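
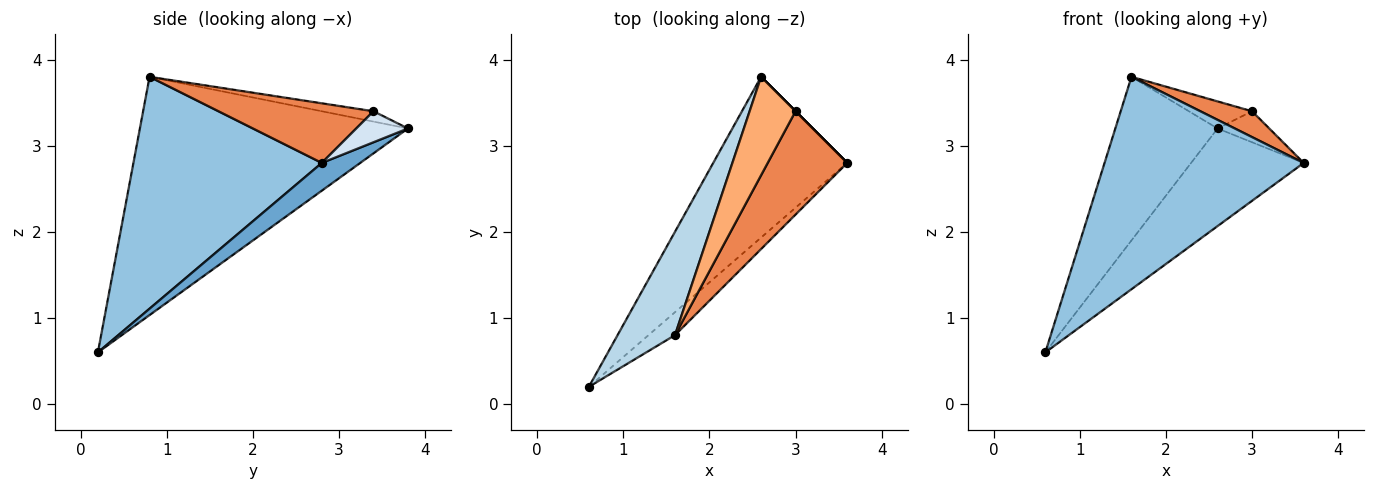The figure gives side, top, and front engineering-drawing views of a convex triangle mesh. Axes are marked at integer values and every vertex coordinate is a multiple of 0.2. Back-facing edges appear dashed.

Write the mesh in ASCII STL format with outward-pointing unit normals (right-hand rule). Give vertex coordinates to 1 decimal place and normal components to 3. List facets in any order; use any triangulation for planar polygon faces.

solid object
 facet normal 0.174 0.511 -0.842
  outer loop
   vertex 2.6 3.8 3.2
   vertex 3.6 2.8 2.8
   vertex 0.6 0.2 0.6
  endloop
 endfacet
 facet normal 0.685 -0.724 -0.078
  outer loop
   vertex 1.6 0.8 3.8
   vertex 0.6 0.2 0.6
   vertex 3.6 2.8 2.8
  endloop
 endfacet
 facet normal -0.911 0.348 0.220
  outer loop
   vertex 1.6 0.8 3.8
   vertex 2.6 3.8 3.2
   vertex 0.6 0.2 0.6
  endloop
 endfacet
 facet normal 0.707 0.707 0.000
  outer loop
   vertex 3.0 3.4 3.4
   vertex 3.6 2.8 2.8
   vertex 2.6 3.8 3.2
  endloop
 endfacet
 facet normal 0.588 -0.196 0.784
  outer loop
   vertex 3.0 3.4 3.4
   vertex 1.6 0.8 3.8
   vertex 3.6 2.8 2.8
  endloop
 endfacet
 facet normal -0.212 0.259 0.942
  outer loop
   vertex 3.0 3.4 3.4
   vertex 2.6 3.8 3.2
   vertex 1.6 0.8 3.8
  endloop
 endfacet
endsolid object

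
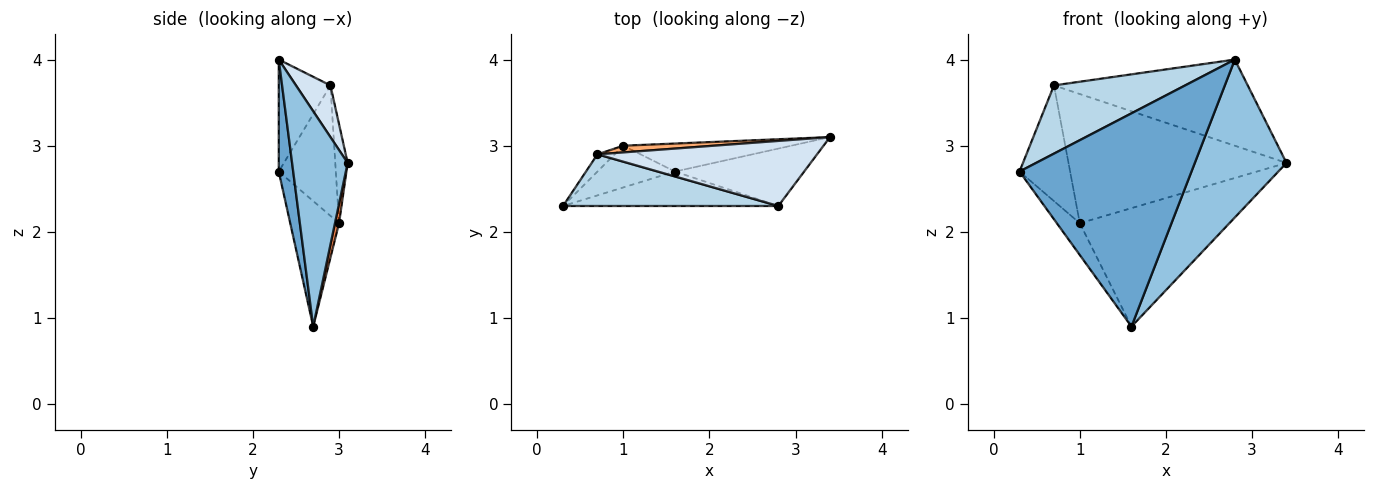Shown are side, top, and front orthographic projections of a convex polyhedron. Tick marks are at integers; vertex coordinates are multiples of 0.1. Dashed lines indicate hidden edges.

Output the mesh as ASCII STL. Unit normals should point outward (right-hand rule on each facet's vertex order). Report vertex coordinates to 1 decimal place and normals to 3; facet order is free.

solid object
 facet normal 0.083 -0.984 -0.159
  outer loop
   vertex 1.6 2.7 0.9
   vertex 2.8 2.3 4.0
   vertex 0.3 2.3 2.7
  endloop
 endfacet
 facet normal 0.495 -0.817 -0.297
  outer loop
   vertex 1.6 2.7 0.9
   vertex 3.4 3.1 2.8
   vertex 2.8 2.3 4.0
  endloop
 endfacet
 facet normal -0.300 -0.760 0.576
  outer loop
   vertex 0.7 2.9 3.7
   vertex 0.3 2.3 2.7
   vertex 2.8 2.3 4.0
  endloop
 endfacet
 facet normal 0.140 0.790 0.597
  outer loop
   vertex 0.7 2.9 3.7
   vertex 2.8 2.3 4.0
   vertex 3.4 3.1 2.8
  endloop
 endfacet
 facet normal 0.027 0.973 -0.230
  outer loop
   vertex 1.0 3.0 2.1
   vertex 3.4 3.1 2.8
   vertex 1.6 2.7 0.9
  endloop
 endfacet
 facet normal -0.057 0.997 0.052
  outer loop
   vertex 1.0 3.0 2.1
   vertex 0.7 2.9 3.7
   vertex 3.4 3.1 2.8
  endloop
 endfacet
 facet normal -0.790 0.372 -0.488
  outer loop
   vertex 1.0 3.0 2.1
   vertex 1.6 2.7 0.9
   vertex 0.3 2.3 2.7
  endloop
 endfacet
 facet normal -0.745 0.660 -0.098
  outer loop
   vertex 1.0 3.0 2.1
   vertex 0.3 2.3 2.7
   vertex 0.7 2.9 3.7
  endloop
 endfacet
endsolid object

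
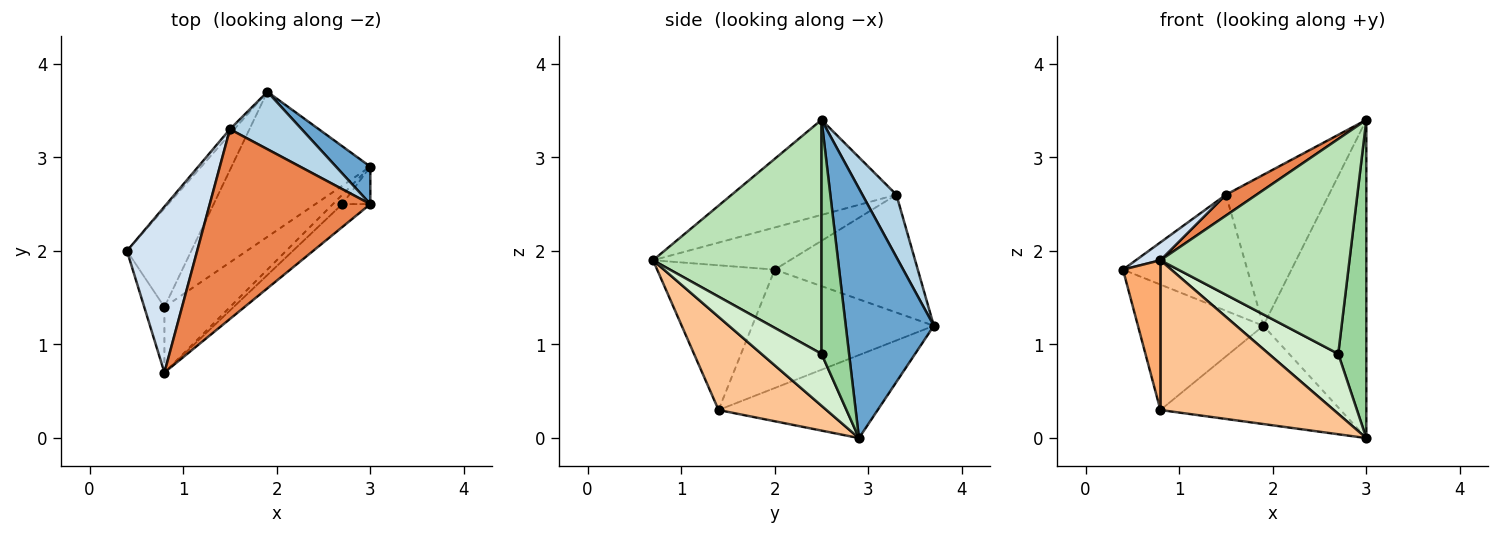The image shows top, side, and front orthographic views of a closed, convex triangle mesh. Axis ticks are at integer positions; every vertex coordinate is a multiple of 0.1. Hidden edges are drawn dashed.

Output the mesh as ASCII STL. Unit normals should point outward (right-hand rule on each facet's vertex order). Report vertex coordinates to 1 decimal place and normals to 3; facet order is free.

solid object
 facet normal 0.648 0.757 0.089
  outer loop
   vertex 3.0 2.9 0.0
   vertex 1.9 3.7 1.2
   vertex 3.0 2.5 3.4
  endloop
 endfacet
 facet normal -0.754 0.656 -0.028
  outer loop
   vertex 1.5 3.3 2.6
   vertex 1.9 3.7 1.2
   vertex 0.4 2.0 1.8
  endloop
 endfacet
 facet normal 0.295 0.893 0.340
  outer loop
   vertex 1.5 3.3 2.6
   vertex 3.0 2.5 3.4
   vertex 1.9 3.7 1.2
  endloop
 endfacet
 facet normal -0.512 -0.092 0.854
  outer loop
   vertex 1.5 3.3 2.6
   vertex 0.4 2.0 1.8
   vertex 0.8 0.7 1.9
  endloop
 endfacet
 facet normal -0.507 -0.094 0.857
  outer loop
   vertex 1.5 3.3 2.6
   vertex 0.8 0.7 1.9
   vertex 3.0 2.5 3.4
  endloop
 endfacet
 facet normal -0.945 -0.301 -0.132
  outer loop
   vertex 0.8 1.4 0.3
   vertex 0.8 0.7 1.9
   vertex 0.4 2.0 1.8
  endloop
 endfacet
 facet normal 0.495 -0.796 -0.348
  outer loop
   vertex 0.8 1.4 0.3
   vertex 3.0 2.9 0.0
   vertex 0.8 0.7 1.9
  endloop
 endfacet
 facet normal -0.751 0.519 -0.408
  outer loop
   vertex 0.8 1.4 0.3
   vertex 0.4 2.0 1.8
   vertex 1.9 3.7 1.2
  endloop
 endfacet
 facet normal -0.444 0.503 -0.742
  outer loop
   vertex 0.8 1.4 0.3
   vertex 1.9 3.7 1.2
   vertex 3.0 2.9 0.0
  endloop
 endfacet
 facet normal 0.698 -0.712 -0.084
  outer loop
   vertex 2.7 2.5 0.9
   vertex 3.0 2.9 0.0
   vertex 3.0 2.5 3.4
  endloop
 endfacet
 facet normal 0.663 -0.744 -0.080
  outer loop
   vertex 2.7 2.5 0.9
   vertex 3.0 2.5 3.4
   vertex 0.8 0.7 1.9
  endloop
 endfacet
 facet normal 0.650 -0.751 -0.117
  outer loop
   vertex 2.7 2.5 0.9
   vertex 0.8 0.7 1.9
   vertex 3.0 2.9 0.0
  endloop
 endfacet
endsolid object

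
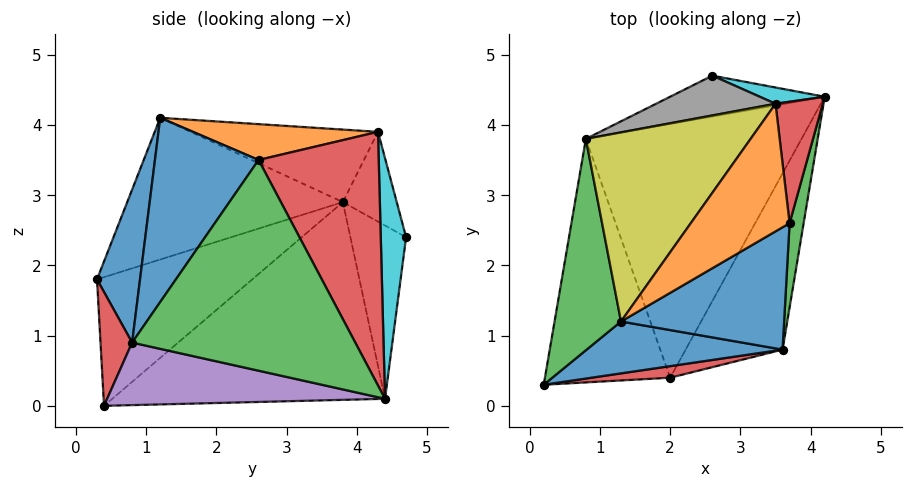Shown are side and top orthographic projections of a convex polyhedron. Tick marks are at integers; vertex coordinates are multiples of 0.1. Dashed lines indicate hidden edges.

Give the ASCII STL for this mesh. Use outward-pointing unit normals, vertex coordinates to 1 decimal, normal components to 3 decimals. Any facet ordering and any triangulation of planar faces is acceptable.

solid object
 facet normal 0.209 -0.940 0.268
  outer loop
   vertex 3.6 0.8 0.9
   vertex 1.3 1.2 4.1
   vertex 0.2 0.3 1.8
  endloop
 endfacet
 facet normal -0.496 0.747 -0.443
  outer loop
   vertex 0.8 3.8 2.9
   vertex 2.6 4.7 2.4
   vertex 4.2 4.4 0.1
  endloop
 endfacet
 facet normal -0.905 0.022 0.424
  outer loop
   vertex 0.8 3.8 2.9
   vertex 0.2 0.3 1.8
   vertex 1.3 1.2 4.1
  endloop
 endfacet
 facet normal 0.176 -0.977 0.122
  outer loop
   vertex 2.0 0.4 0.0
   vertex 3.6 0.8 0.9
   vertex 0.2 0.3 1.8
  endloop
 endfacet
 facet normal 0.522 -0.267 -0.810
  outer loop
   vertex 2.0 0.4 0.0
   vertex 4.2 4.4 0.1
   vertex 3.6 0.8 0.9
  endloop
 endfacet
 facet normal -0.678 0.324 -0.660
  outer loop
   vertex 2.0 0.4 0.0
   vertex 0.2 0.3 1.8
   vertex 0.8 3.8 2.9
  endloop
 endfacet
 facet normal -0.630 0.363 -0.687
  outer loop
   vertex 2.0 0.4 0.0
   vertex 0.8 3.8 2.9
   vertex 4.2 4.4 0.1
  endloop
 endfacet
 facet normal -0.312 0.855 0.415
  outer loop
   vertex 3.5 4.3 3.9
   vertex 2.6 4.7 2.4
   vertex 0.8 3.8 2.9
  endloop
 endfacet
 facet normal -0.381 0.326 0.865
  outer loop
   vertex 3.5 4.3 3.9
   vertex 0.8 3.8 2.9
   vertex 1.3 1.2 4.1
  endloop
 endfacet
 facet normal 0.292 0.953 0.079
  outer loop
   vertex 3.5 4.3 3.9
   vertex 4.2 4.4 0.1
   vertex 2.6 4.7 2.4
  endloop
 endfacet
 facet normal 0.530 -0.707 0.469
  outer loop
   vertex 3.7 2.6 3.5
   vertex 1.3 1.2 4.1
   vertex 3.6 0.8 0.9
  endloop
 endfacet
 facet normal 0.335 -0.178 0.925
  outer loop
   vertex 3.7 2.6 3.5
   vertex 3.5 4.3 3.9
   vertex 1.3 1.2 4.1
  endloop
 endfacet
 facet normal 0.987 -0.150 0.066
  outer loop
   vertex 3.7 2.6 3.5
   vertex 3.6 0.8 0.9
   vertex 4.2 4.4 0.1
  endloop
 endfacet
 facet normal 0.981 0.072 0.183
  outer loop
   vertex 3.7 2.6 3.5
   vertex 4.2 4.4 0.1
   vertex 3.5 4.3 3.9
  endloop
 endfacet
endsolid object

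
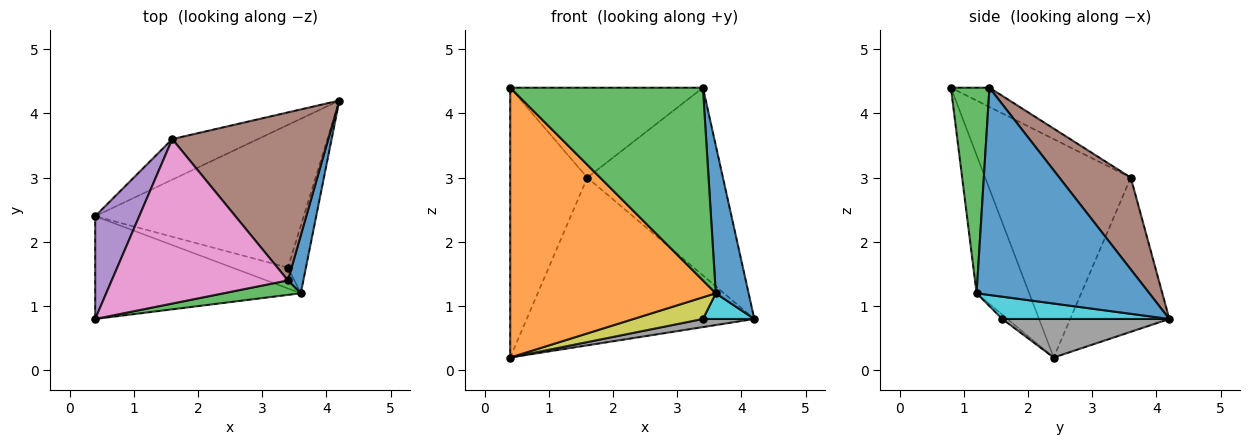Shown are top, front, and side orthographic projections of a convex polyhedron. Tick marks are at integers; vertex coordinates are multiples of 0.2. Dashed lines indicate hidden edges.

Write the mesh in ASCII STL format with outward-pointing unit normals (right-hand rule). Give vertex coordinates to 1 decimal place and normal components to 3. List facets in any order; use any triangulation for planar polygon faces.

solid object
 facet normal 0.980 -0.186 0.073
  outer loop
   vertex 3.6 1.2 1.2
   vertex 4.2 4.2 0.8
   vertex 3.4 1.4 4.4
  endloop
 endfacet
 facet normal -0.233 -0.909 -0.346
  outer loop
   vertex 3.6 1.2 1.2
   vertex 0.4 0.8 4.4
   vertex 0.4 2.4 0.2
  endloop
 endfacet
 facet normal 0.196 -0.978 0.073
  outer loop
   vertex 3.6 1.2 1.2
   vertex 3.4 1.4 4.4
   vertex 0.4 0.8 4.4
  endloop
 endfacet
 facet normal -0.390 0.895 -0.217
  outer loop
   vertex 1.6 3.6 3.0
   vertex 4.2 4.2 0.8
   vertex 0.4 2.4 0.2
  endloop
 endfacet
 facet normal -0.870 0.461 0.175
  outer loop
   vertex 1.6 3.6 3.0
   vertex 0.4 2.4 0.2
   vertex 0.4 0.8 4.4
  endloop
 endfacet
 facet normal 0.365 0.694 0.621
  outer loop
   vertex 1.6 3.6 3.0
   vertex 3.4 1.4 4.4
   vertex 4.2 4.2 0.8
  endloop
 endfacet
 facet normal -0.096 0.478 0.873
  outer loop
   vertex 1.6 3.6 3.0
   vertex 0.4 0.8 4.4
   vertex 3.4 1.4 4.4
  endloop
 endfacet
 facet normal 0.181 -0.056 -0.982
  outer loop
   vertex 3.4 1.6 0.8
   vertex 0.4 2.4 0.2
   vertex 4.2 4.2 0.8
  endloop
 endfacet
 facet normal -0.053 -0.719 -0.693
  outer loop
   vertex 3.4 1.6 0.8
   vertex 3.6 1.2 1.2
   vertex 0.4 2.4 0.2
  endloop
 endfacet
 facet normal 0.757 -0.233 -0.611
  outer loop
   vertex 3.4 1.6 0.8
   vertex 4.2 4.2 0.8
   vertex 3.6 1.2 1.2
  endloop
 endfacet
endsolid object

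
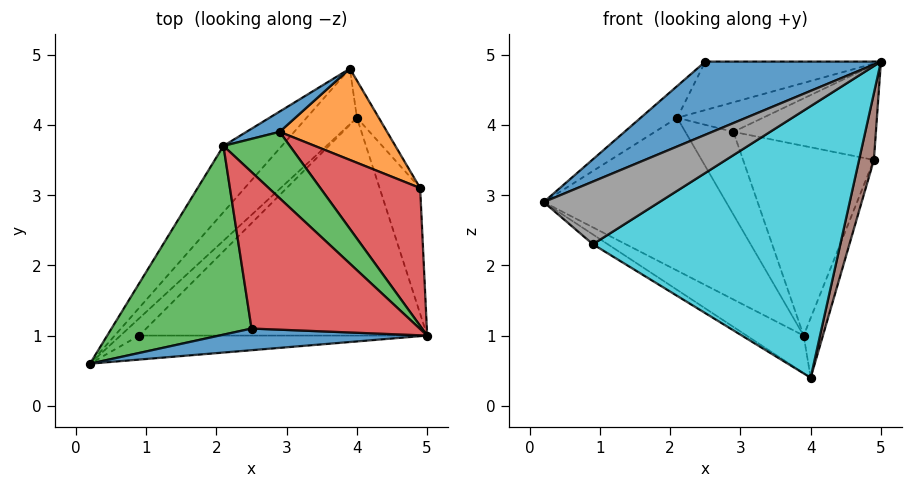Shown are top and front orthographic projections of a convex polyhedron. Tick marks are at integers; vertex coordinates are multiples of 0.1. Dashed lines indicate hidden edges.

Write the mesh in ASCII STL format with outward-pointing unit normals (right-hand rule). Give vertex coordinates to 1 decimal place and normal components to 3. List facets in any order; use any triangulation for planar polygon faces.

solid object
 facet normal -0.038 -0.958 0.284
  outer loop
   vertex 2.5 1.1 4.9
   vertex 0.2 0.6 2.9
   vertex 5.0 1.0 4.9
  endloop
 endfacet
 facet normal -0.780 0.574 -0.249
  outer loop
   vertex 2.1 3.7 4.1
   vertex 3.9 4.8 1.0
   vertex 0.2 0.6 2.9
  endloop
 endfacet
 facet normal -0.666 0.124 0.735
  outer loop
   vertex 2.1 3.7 4.1
   vertex 0.2 0.6 2.9
   vertex 2.5 1.1 4.9
  endloop
 endfacet
 facet normal 0.012 0.296 0.955
  outer loop
   vertex 2.1 3.7 4.1
   vertex 2.5 1.1 4.9
   vertex 5.0 1.0 4.9
  endloop
 endfacet
 facet normal -0.728 0.384 -0.569
  outer loop
   vertex 4.0 4.1 0.4
   vertex 0.2 0.6 2.9
   vertex 3.9 4.8 1.0
  endloop
 endfacet
 facet normal 0.930 -0.173 -0.326
  outer loop
   vertex 4.9 3.1 3.5
   vertex 5.0 1.0 4.9
   vertex 4.0 4.1 0.4
  endloop
 endfacet
 facet normal 0.940 0.289 -0.180
  outer loop
   vertex 4.9 3.1 3.5
   vertex 4.0 4.1 0.4
   vertex 3.9 4.8 1.0
  endloop
 endfacet
 facet normal 0.221 -0.911 -0.349
  outer loop
   vertex 0.9 1.0 2.3
   vertex 5.0 1.0 4.9
   vertex 0.2 0.6 2.9
  endloop
 endfacet
 facet normal -0.717 0.345 -0.606
  outer loop
   vertex 0.9 1.0 2.3
   vertex 0.2 0.6 2.9
   vertex 4.0 4.1 0.4
  endloop
 endfacet
 facet normal 0.369 -0.725 -0.582
  outer loop
   vertex 0.9 1.0 2.3
   vertex 4.0 4.1 0.4
   vertex 5.0 1.0 4.9
  endloop
 endfacet
 facet normal -0.180 0.955 0.234
  outer loop
   vertex 2.9 3.9 3.9
   vertex 3.9 4.8 1.0
   vertex 2.1 3.7 4.1
  endloop
 endfacet
 facet normal 0.408 0.823 0.396
  outer loop
   vertex 2.9 3.9 3.9
   vertex 4.9 3.1 3.5
   vertex 3.9 4.8 1.0
  endloop
 endfacet
 facet normal 0.126 0.404 0.906
  outer loop
   vertex 2.9 3.9 3.9
   vertex 2.1 3.7 4.1
   vertex 5.0 1.0 4.9
  endloop
 endfacet
 facet normal 0.365 0.528 0.767
  outer loop
   vertex 2.9 3.9 3.9
   vertex 5.0 1.0 4.9
   vertex 4.9 3.1 3.5
  endloop
 endfacet
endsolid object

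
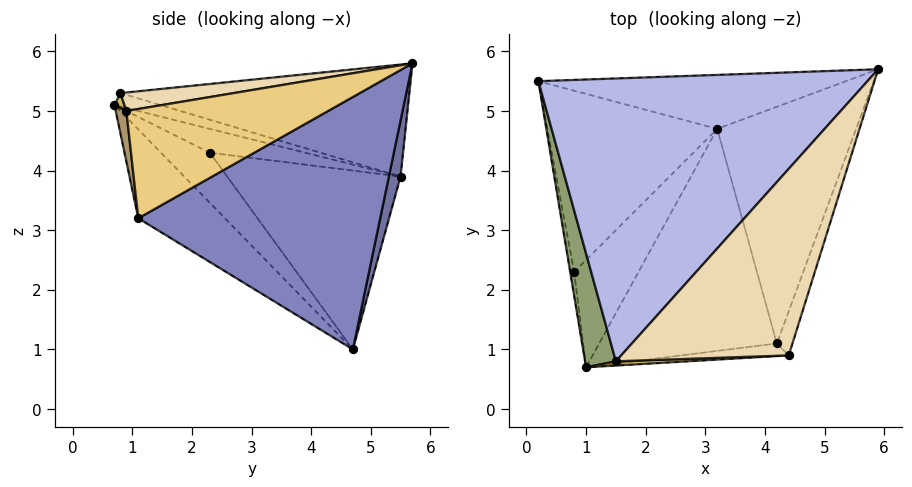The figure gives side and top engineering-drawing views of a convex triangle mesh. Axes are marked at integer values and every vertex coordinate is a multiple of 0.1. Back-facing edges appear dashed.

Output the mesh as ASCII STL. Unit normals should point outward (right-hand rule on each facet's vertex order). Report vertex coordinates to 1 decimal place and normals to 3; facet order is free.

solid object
 facet normal 0.041 0.973 -0.226
  outer loop
   vertex 3.2 4.7 1.0
   vertex 0.2 5.5 3.9
   vertex 5.9 5.7 5.8
  endloop
 endfacet
 facet normal 0.875 -0.051 -0.481
  outer loop
   vertex 4.2 1.1 3.2
   vertex 3.2 4.7 1.0
   vertex 5.9 5.7 5.8
  endloop
 endfacet
 facet normal -0.371 -0.557 -0.743
  outer loop
   vertex 4.2 1.1 3.2
   vertex 1.0 0.7 5.1
   vertex 3.2 4.7 1.0
  endloop
 endfacet
 facet normal -0.316 0.189 0.930
  outer loop
   vertex 1.5 0.8 5.3
   vertex 5.9 5.7 5.8
   vertex 0.2 5.5 3.9
  endloop
 endfacet
 facet normal -0.394 0.161 0.905
  outer loop
   vertex 1.5 0.8 5.3
   vertex 0.2 5.5 3.9
   vertex 1.0 0.7 5.1
  endloop
 endfacet
 facet normal -0.966 -0.201 -0.161
  outer loop
   vertex 0.8 2.3 4.3
   vertex 1.0 0.7 5.1
   vertex 0.2 5.5 3.9
  endloop
 endfacet
 facet normal -0.708 -0.217 -0.672
  outer loop
   vertex 0.8 2.3 4.3
   vertex 0.2 5.5 3.9
   vertex 3.2 4.7 1.0
  endloop
 endfacet
 facet normal -0.555 -0.426 -0.714
  outer loop
   vertex 0.8 2.3 4.3
   vertex 3.2 4.7 1.0
   vertex 1.0 0.7 5.1
  endloop
 endfacet
 facet normal 0.055 -0.992 -0.116
  outer loop
   vertex 4.4 0.9 5.0
   vertex 1.0 0.7 5.1
   vertex 4.2 1.1 3.2
  endloop
 endfacet
 facet normal 0.065 -0.948 0.312
  outer loop
   vertex 4.4 0.9 5.0
   vertex 1.5 0.8 5.3
   vertex 1.0 0.7 5.1
  endloop
 endfacet
 facet normal 0.952 -0.275 -0.136
  outer loop
   vertex 4.4 0.9 5.0
   vertex 4.2 1.1 3.2
   vertex 5.9 5.7 5.8
  endloop
 endfacet
 facet normal 0.108 -0.196 0.975
  outer loop
   vertex 4.4 0.9 5.0
   vertex 5.9 5.7 5.8
   vertex 1.5 0.8 5.3
  endloop
 endfacet
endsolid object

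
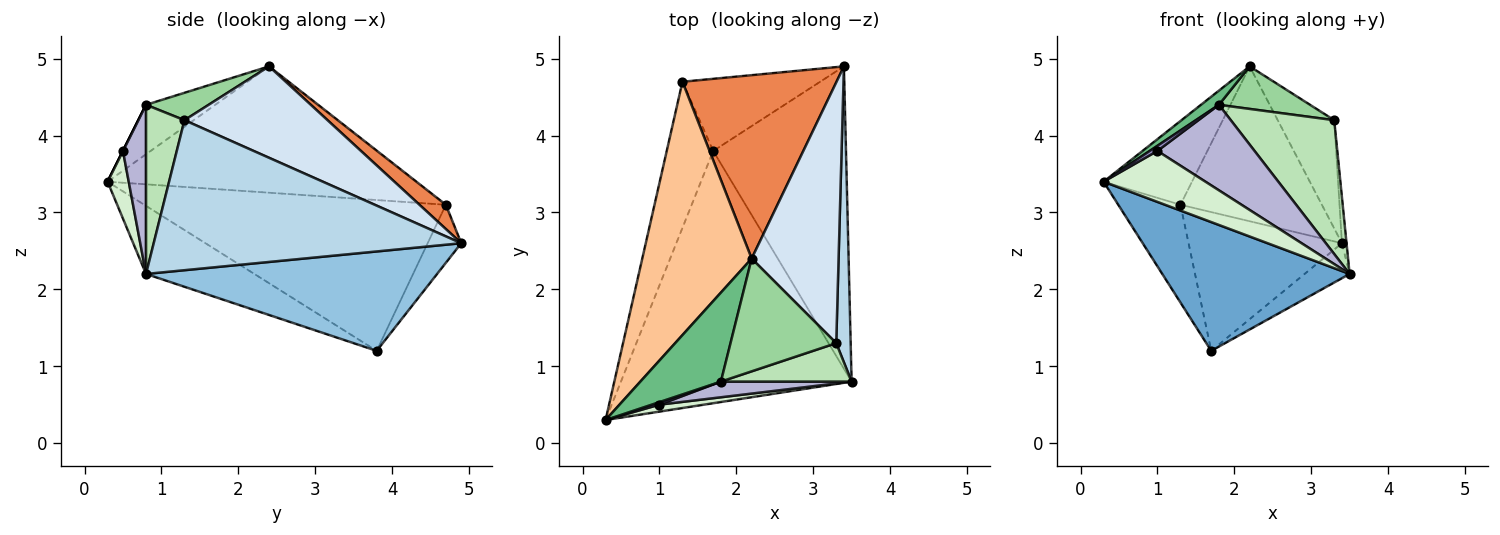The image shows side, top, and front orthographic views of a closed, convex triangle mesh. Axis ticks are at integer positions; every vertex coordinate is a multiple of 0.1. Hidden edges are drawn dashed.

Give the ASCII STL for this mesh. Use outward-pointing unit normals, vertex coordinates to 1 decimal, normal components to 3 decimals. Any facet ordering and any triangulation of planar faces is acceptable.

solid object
 facet normal -0.254 -0.440 -0.861
  outer loop
   vertex 1.7 3.8 1.2
   vertex 3.5 0.8 2.2
   vertex 0.3 0.3 3.4
  endloop
 endfacet
 facet normal 0.597 0.092 -0.797
  outer loop
   vertex 1.7 3.8 1.2
   vertex 3.4 4.9 2.6
   vertex 3.5 0.8 2.2
  endloop
 endfacet
 facet normal 0.995 0.015 0.096
  outer loop
   vertex 3.3 1.3 4.2
   vertex 3.5 0.8 2.2
   vertex 3.4 4.9 2.6
  endloop
 endfacet
 facet normal 0.697 0.275 0.663
  outer loop
   vertex 3.3 1.3 4.2
   vertex 3.4 4.9 2.6
   vertex 2.2 2.4 4.9
  endloop
 endfacet
 facet normal 0.120 0.640 0.759
  outer loop
   vertex 1.3 4.7 3.1
   vertex 2.2 2.4 4.9
   vertex 3.4 4.9 2.6
  endloop
 endfacet
 facet normal -0.191 0.871 -0.453
  outer loop
   vertex 1.3 4.7 3.1
   vertex 3.4 4.9 2.6
   vertex 1.7 3.8 1.2
  endloop
 endfacet
 facet normal -0.739 0.212 0.640
  outer loop
   vertex 1.3 4.7 3.1
   vertex 0.3 0.3 3.4
   vertex 2.2 2.4 4.9
  endloop
 endfacet
 facet normal -0.938 0.193 -0.289
  outer loop
   vertex 1.3 4.7 3.1
   vertex 1.7 3.8 1.2
   vertex 0.3 0.3 3.4
  endloop
 endfacet
 facet normal -0.518 -0.134 0.845
  outer loop
   vertex 1.8 0.8 4.4
   vertex 2.2 2.4 4.9
   vertex 0.3 0.3 3.4
  endloop
 endfacet
 facet normal 0.236 -0.343 0.909
  outer loop
   vertex 1.8 0.8 4.4
   vertex 3.3 1.3 4.2
   vertex 2.2 2.4 4.9
  endloop
 endfacet
 facet normal 0.336 -0.905 0.260
  outer loop
   vertex 1.8 0.8 4.4
   vertex 3.5 0.8 2.2
   vertex 3.3 1.3 4.2
  endloop
 endfacet
 facet normal 0.201 -0.970 0.133
  outer loop
   vertex 1.0 0.5 3.8
   vertex 0.3 0.3 3.4
   vertex 3.5 0.8 2.2
  endloop
 endfacet
 facet normal 0.000 -0.894 0.447
  outer loop
   vertex 1.0 0.5 3.8
   vertex 1.8 0.8 4.4
   vertex 0.3 0.3 3.4
  endloop
 endfacet
 facet normal 0.227 -0.958 0.176
  outer loop
   vertex 1.0 0.5 3.8
   vertex 3.5 0.8 2.2
   vertex 1.8 0.8 4.4
  endloop
 endfacet
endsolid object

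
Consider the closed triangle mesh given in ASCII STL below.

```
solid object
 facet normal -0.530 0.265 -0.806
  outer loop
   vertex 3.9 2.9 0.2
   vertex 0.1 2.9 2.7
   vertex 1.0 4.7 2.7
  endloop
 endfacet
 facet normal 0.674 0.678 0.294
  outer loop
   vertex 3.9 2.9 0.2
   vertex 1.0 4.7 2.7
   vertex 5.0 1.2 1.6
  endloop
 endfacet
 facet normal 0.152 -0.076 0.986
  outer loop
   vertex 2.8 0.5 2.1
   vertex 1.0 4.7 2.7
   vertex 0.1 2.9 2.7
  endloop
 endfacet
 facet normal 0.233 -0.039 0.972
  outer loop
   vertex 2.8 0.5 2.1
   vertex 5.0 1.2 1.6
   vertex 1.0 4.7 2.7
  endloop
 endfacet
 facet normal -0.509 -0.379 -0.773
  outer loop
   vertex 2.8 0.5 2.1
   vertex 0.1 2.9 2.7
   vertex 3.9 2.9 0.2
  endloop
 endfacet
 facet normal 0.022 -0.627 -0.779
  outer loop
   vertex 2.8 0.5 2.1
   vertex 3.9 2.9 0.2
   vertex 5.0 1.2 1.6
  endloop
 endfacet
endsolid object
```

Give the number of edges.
9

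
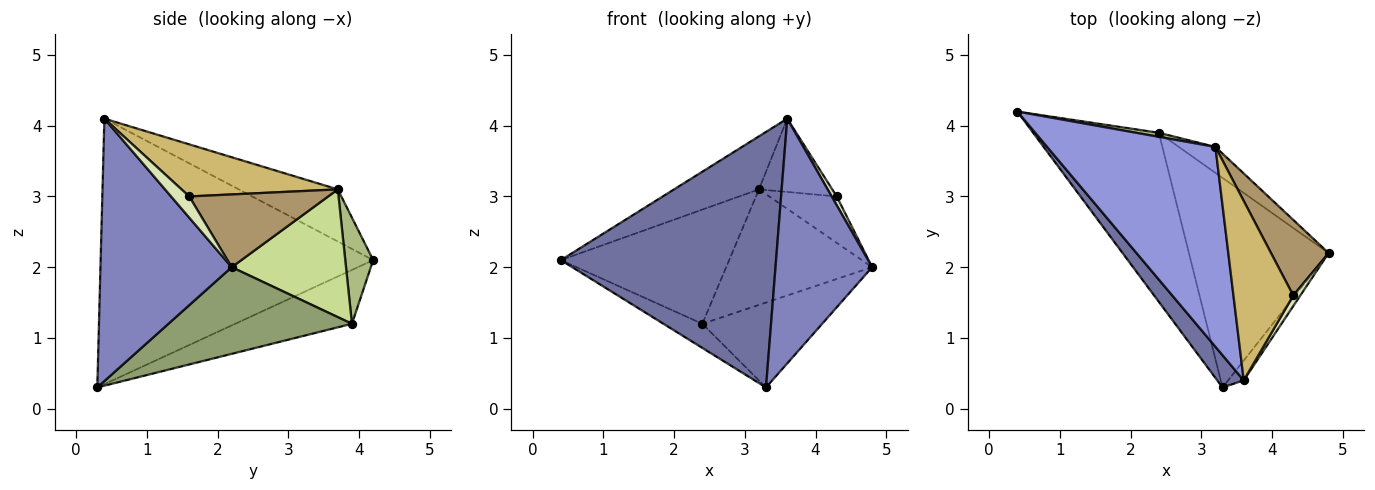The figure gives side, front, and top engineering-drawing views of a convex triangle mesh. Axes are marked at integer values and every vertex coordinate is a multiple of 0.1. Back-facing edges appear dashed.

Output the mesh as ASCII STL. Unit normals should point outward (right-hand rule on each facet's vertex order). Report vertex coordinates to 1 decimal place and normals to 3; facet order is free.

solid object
 facet normal -0.782 -0.618 0.078
  outer loop
   vertex 3.6 0.4 4.1
   vertex 0.4 4.2 2.1
   vertex 3.3 0.3 0.3
  endloop
 endfacet
 facet normal 0.804 -0.592 -0.048
  outer loop
   vertex 3.6 0.4 4.1
   vertex 3.3 0.3 0.3
   vertex 4.8 2.2 2.0
  endloop
 endfacet
 facet normal -0.287 0.246 0.926
  outer loop
   vertex 3.2 3.7 3.1
   vertex 0.4 4.2 2.1
   vertex 3.6 0.4 4.1
  endloop
 endfacet
 facet normal -0.391 0.130 -0.911
  outer loop
   vertex 2.4 3.9 1.2
   vertex 3.3 0.3 0.3
   vertex 0.4 4.2 2.1
  endloop
 endfacet
 facet normal 0.498 0.325 -0.804
  outer loop
   vertex 2.4 3.9 1.2
   vertex 4.8 2.2 2.0
   vertex 3.3 0.3 0.3
  endloop
 endfacet
 facet normal 0.164 0.986 0.035
  outer loop
   vertex 2.4 3.9 1.2
   vertex 0.4 4.2 2.1
   vertex 3.2 3.7 3.1
  endloop
 endfacet
 facet normal 0.607 0.775 -0.174
  outer loop
   vertex 2.4 3.9 1.2
   vertex 3.2 3.7 3.1
   vertex 4.8 2.2 2.0
  endloop
 endfacet
 facet normal 0.917 -0.255 0.306
  outer loop
   vertex 4.3 1.6 3.0
   vertex 3.6 0.4 4.1
   vertex 4.8 2.2 2.0
  endloop
 endfacet
 facet normal 0.733 0.356 0.580
  outer loop
   vertex 4.3 1.6 3.0
   vertex 4.8 2.2 2.0
   vertex 3.2 3.7 3.1
  endloop
 endfacet
 facet normal 0.628 0.294 0.721
  outer loop
   vertex 4.3 1.6 3.0
   vertex 3.2 3.7 3.1
   vertex 3.6 0.4 4.1
  endloop
 endfacet
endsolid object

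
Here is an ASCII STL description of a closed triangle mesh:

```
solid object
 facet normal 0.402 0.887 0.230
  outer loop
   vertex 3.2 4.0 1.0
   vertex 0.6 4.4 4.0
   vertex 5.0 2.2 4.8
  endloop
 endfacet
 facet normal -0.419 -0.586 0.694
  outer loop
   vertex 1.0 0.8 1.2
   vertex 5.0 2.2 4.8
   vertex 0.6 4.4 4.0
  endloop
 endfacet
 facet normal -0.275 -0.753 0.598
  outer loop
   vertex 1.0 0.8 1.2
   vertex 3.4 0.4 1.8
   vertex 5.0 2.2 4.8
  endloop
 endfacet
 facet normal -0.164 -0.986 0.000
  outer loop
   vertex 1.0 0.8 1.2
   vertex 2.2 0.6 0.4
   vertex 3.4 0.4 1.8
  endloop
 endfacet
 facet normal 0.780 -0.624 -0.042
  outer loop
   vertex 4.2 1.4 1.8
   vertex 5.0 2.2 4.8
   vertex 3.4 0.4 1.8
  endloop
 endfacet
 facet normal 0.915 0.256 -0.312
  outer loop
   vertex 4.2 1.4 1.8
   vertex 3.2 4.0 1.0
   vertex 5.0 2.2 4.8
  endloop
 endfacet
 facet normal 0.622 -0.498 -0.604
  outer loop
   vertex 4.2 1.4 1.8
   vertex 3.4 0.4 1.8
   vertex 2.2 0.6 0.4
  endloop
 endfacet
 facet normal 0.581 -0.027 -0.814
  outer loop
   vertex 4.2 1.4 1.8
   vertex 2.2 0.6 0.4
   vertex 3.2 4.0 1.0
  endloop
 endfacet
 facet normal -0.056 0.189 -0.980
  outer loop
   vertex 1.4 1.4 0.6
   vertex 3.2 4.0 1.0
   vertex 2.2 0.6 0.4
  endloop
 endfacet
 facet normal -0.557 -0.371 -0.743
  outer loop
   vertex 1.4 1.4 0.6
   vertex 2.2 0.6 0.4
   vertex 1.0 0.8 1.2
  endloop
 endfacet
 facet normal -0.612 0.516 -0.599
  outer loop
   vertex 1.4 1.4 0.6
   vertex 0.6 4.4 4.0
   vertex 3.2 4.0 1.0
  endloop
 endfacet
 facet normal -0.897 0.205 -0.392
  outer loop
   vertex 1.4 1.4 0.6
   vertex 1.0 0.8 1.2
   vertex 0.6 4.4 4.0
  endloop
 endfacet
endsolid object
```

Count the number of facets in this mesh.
12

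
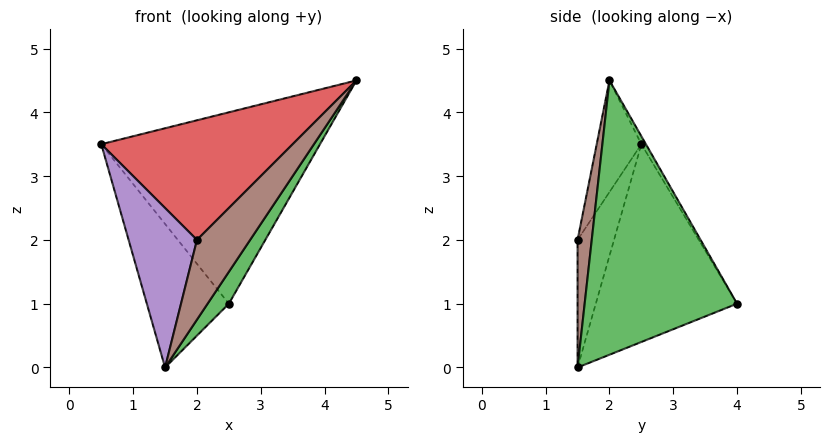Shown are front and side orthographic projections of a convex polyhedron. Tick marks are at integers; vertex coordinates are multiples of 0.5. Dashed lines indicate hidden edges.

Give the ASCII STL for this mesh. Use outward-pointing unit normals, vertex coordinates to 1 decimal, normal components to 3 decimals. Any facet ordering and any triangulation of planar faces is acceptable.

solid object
 facet normal -0.018 0.864 0.504
  outer loop
   vertex 2.5 4.0 1.0
   vertex 0.5 2.5 3.5
   vertex 4.5 2.0 4.5
  endloop
 endfacet
 facet normal -0.806 0.468 -0.364
  outer loop
   vertex 1.5 1.5 0.0
   vertex 0.5 2.5 3.5
   vertex 2.5 4.0 1.0
  endloop
 endfacet
 facet normal 0.832 -0.116 -0.542
  outer loop
   vertex 1.5 1.5 0.0
   vertex 2.5 4.0 1.0
   vertex 4.5 2.0 4.5
  endloop
 endfacet
 facet normal -0.209 -0.897 0.389
  outer loop
   vertex 2.0 1.5 2.0
   vertex 4.5 2.0 4.5
   vertex 0.5 2.5 3.5
  endloop
 endfacet
 facet normal -0.467 -0.876 0.117
  outer loop
   vertex 2.0 1.5 2.0
   vertex 0.5 2.5 3.5
   vertex 1.5 1.5 0.0
  endloop
 endfacet
 facet normal 0.257 -0.964 -0.064
  outer loop
   vertex 2.0 1.5 2.0
   vertex 1.5 1.5 0.0
   vertex 4.5 2.0 4.5
  endloop
 endfacet
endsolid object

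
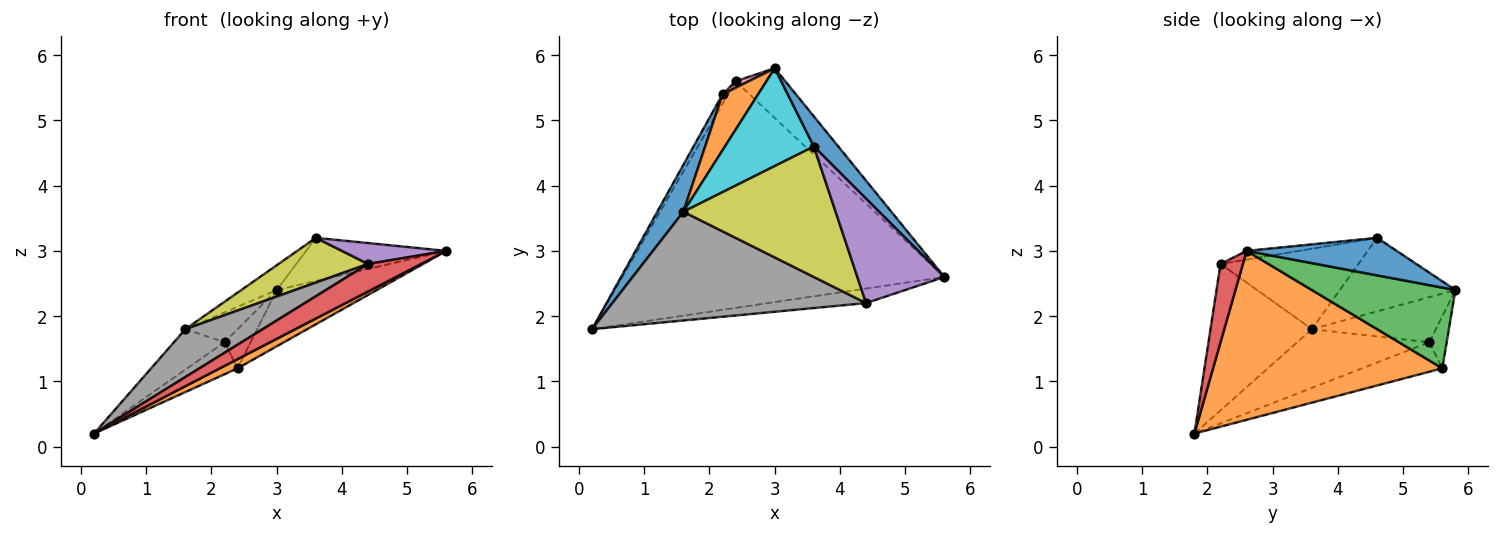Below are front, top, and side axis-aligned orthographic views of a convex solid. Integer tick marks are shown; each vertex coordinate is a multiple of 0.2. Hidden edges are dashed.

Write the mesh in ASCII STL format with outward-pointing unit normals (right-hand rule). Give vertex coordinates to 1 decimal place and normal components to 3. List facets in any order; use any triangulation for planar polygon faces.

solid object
 facet normal 0.660 0.616 0.430
  outer loop
   vertex 3.6 4.6 3.2
   vertex 5.6 2.6 3.0
   vertex 3.0 5.8 2.4
  endloop
 endfacet
 facet normal 0.464 -0.036 -0.885
  outer loop
   vertex 2.4 5.6 1.2
   vertex 5.6 2.6 3.0
   vertex 0.2 1.8 0.2
  endloop
 endfacet
 facet normal 0.732 0.510 -0.451
  outer loop
   vertex 2.4 5.6 1.2
   vertex 3.0 5.8 2.4
   vertex 5.6 2.6 3.0
  endloop
 endfacet
 facet normal 0.349 -0.829 -0.436
  outer loop
   vertex 4.4 2.2 2.8
   vertex 0.2 1.8 0.2
   vertex 5.6 2.6 3.0
  endloop
 endfacet
 facet normal -0.098 -0.195 0.976
  outer loop
   vertex 4.4 2.2 2.8
   vertex 5.6 2.6 3.0
   vertex 3.6 4.6 3.2
  endloop
 endfacet
 facet normal -0.837 0.525 -0.156
  outer loop
   vertex 2.2 5.4 1.6
   vertex 2.4 5.6 1.2
   vertex 0.2 1.8 0.2
  endloop
 endfacet
 facet normal -0.549 0.824 0.137
  outer loop
   vertex 2.2 5.4 1.6
   vertex 3.0 5.8 2.4
   vertex 2.4 5.6 1.2
  endloop
 endfacet
 facet normal -0.467 -0.356 0.809
  outer loop
   vertex 1.6 3.6 1.8
   vertex 0.2 1.8 0.2
   vertex 4.4 2.2 2.8
  endloop
 endfacet
 facet normal -0.447 -0.290 0.846
  outer loop
   vertex 1.6 3.6 1.8
   vertex 4.4 2.2 2.8
   vertex 3.6 4.6 3.2
  endloop
 endfacet
 facet normal -0.625 0.192 0.756
  outer loop
   vertex 1.6 3.6 1.8
   vertex 3.6 4.6 3.2
   vertex 3.0 5.8 2.4
  endloop
 endfacet
 facet normal -0.863 0.330 0.383
  outer loop
   vertex 1.6 3.6 1.8
   vertex 2.2 5.4 1.6
   vertex 0.2 1.8 0.2
  endloop
 endfacet
 facet normal -0.745 0.314 0.588
  outer loop
   vertex 1.6 3.6 1.8
   vertex 3.0 5.8 2.4
   vertex 2.2 5.4 1.6
  endloop
 endfacet
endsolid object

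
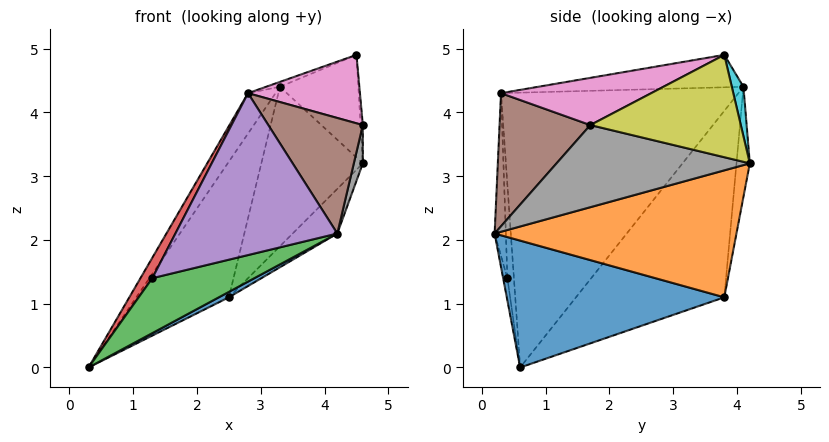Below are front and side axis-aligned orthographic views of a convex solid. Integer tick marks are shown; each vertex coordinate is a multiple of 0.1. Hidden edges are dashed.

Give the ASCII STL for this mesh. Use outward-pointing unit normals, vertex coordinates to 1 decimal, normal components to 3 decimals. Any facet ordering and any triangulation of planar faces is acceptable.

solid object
 facet normal 0.472 -0.022 -0.881
  outer loop
   vertex 2.5 3.8 1.1
   vertex 4.2 0.2 2.1
   vertex 0.3 0.6 0.0
  endloop
 endfacet
 facet normal 0.689 0.127 -0.713
  outer loop
   vertex 2.5 3.8 1.1
   vertex 4.6 4.2 3.2
   vertex 4.2 0.2 2.1
  endloop
 endfacet
 facet normal -0.041 -0.993 -0.112
  outer loop
   vertex 1.3 0.4 1.4
   vertex 0.3 0.6 0.0
   vertex 4.2 0.2 2.1
  endloop
 endfacet
 facet normal -0.471 -0.856 0.214
  outer loop
   vertex 1.3 0.4 1.4
   vertex 2.8 0.3 4.3
   vertex 0.3 0.6 0.0
  endloop
 endfacet
 facet normal -0.069 -0.998 0.001
  outer loop
   vertex 1.3 0.4 1.4
   vertex 4.2 0.2 2.1
   vertex 2.8 0.3 4.3
  endloop
 endfacet
 facet normal 0.626 -0.652 0.428
  outer loop
   vertex 4.6 1.7 3.8
   vertex 2.8 0.3 4.3
   vertex 4.2 0.2 2.1
  endloop
 endfacet
 facet normal 0.510 -0.380 0.772
  outer loop
   vertex 4.6 1.7 3.8
   vertex 4.5 3.8 4.9
   vertex 2.8 0.3 4.3
  endloop
 endfacet
 facet normal 0.981 -0.046 -0.190
  outer loop
   vertex 4.6 1.7 3.8
   vertex 4.2 0.2 2.1
   vertex 4.6 4.2 3.2
  endloop
 endfacet
 facet normal 0.998 0.015 0.062
  outer loop
   vertex 4.6 1.7 3.8
   vertex 4.6 4.2 3.2
   vertex 4.5 3.8 4.9
  endloop
 endfacet
 facet normal 0.143 0.962 0.235
  outer loop
   vertex 3.3 4.1 4.4
   vertex 4.5 3.8 4.9
   vertex 4.6 4.2 3.2
  endloop
 endfacet
 facet normal -0.130 0.990 -0.058
  outer loop
   vertex 3.3 4.1 4.4
   vertex 4.6 4.2 3.2
   vertex 2.5 3.8 1.1
  endloop
 endfacet
 facet normal -0.838 0.523 0.156
  outer loop
   vertex 3.3 4.1 4.4
   vertex 2.5 3.8 1.1
   vertex 0.3 0.6 0.0
  endloop
 endfacet
 facet normal -0.857 0.099 0.505
  outer loop
   vertex 3.3 4.1 4.4
   vertex 0.3 0.6 0.0
   vertex 2.8 0.3 4.3
  endloop
 endfacet
 facet normal -0.379 0.026 0.925
  outer loop
   vertex 3.3 4.1 4.4
   vertex 2.8 0.3 4.3
   vertex 4.5 3.8 4.9
  endloop
 endfacet
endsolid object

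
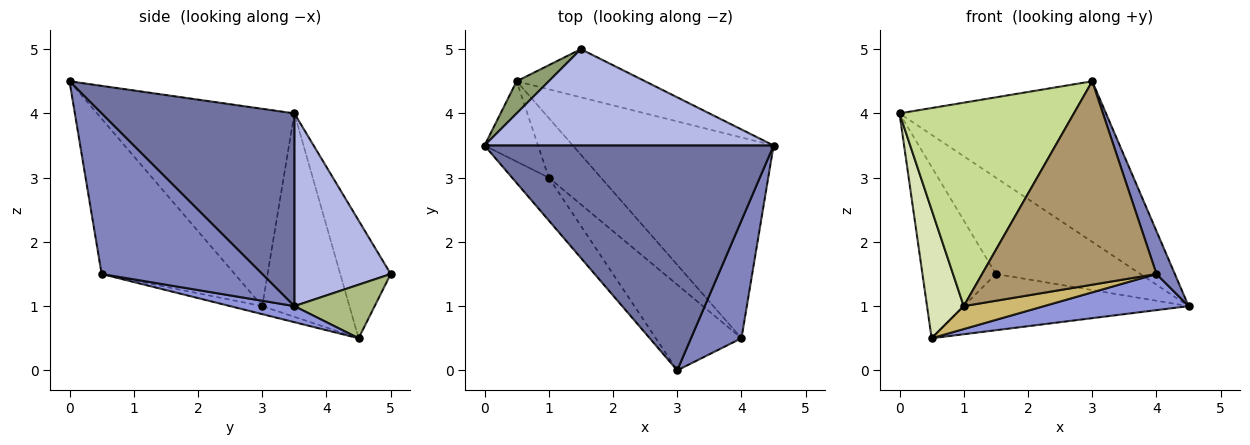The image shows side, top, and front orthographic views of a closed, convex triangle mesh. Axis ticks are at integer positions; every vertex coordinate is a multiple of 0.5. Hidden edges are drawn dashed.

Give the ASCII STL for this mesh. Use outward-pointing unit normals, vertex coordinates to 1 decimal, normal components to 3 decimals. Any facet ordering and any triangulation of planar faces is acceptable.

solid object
 facet normal 0.477 0.511 0.715
  outer loop
   vertex 3.0 0.0 4.5
   vertex 4.5 3.5 1.0
   vertex 0.0 3.5 4.0
  endloop
 endfacet
 facet normal 0.948 -0.108 0.298
  outer loop
   vertex 4.0 0.5 1.5
   vertex 4.5 3.5 1.0
   vertex 3.0 0.0 4.5
  endloop
 endfacet
 facet normal 0.078 -0.177 -0.981
  outer loop
   vertex 4.0 0.5 1.5
   vertex 0.5 4.5 0.5
   vertex 4.5 3.5 1.0
  endloop
 endfacet
 facet normal 0.426 0.640 0.640
  outer loop
   vertex 1.5 5.0 1.5
   vertex 0.0 3.5 4.0
   vertex 4.5 3.5 1.0
  endloop
 endfacet
 facet normal -0.560 0.814 0.153
  outer loop
   vertex 1.5 5.0 1.5
   vertex 0.5 4.5 0.5
   vertex 0.0 3.5 4.0
  endloop
 endfacet
 facet normal 0.262 0.733 -0.628
  outer loop
   vertex 1.5 5.0 1.5
   vertex 4.5 3.5 1.0
   vertex 0.5 4.5 0.5
  endloop
 endfacet
 facet normal -0.742 -0.656 -0.138
  outer loop
   vertex 1.0 3.0 1.0
   vertex 3.0 0.0 4.5
   vertex 0.0 3.5 4.0
  endloop
 endfacet
 facet normal -0.896 -0.377 -0.236
  outer loop
   vertex 1.0 3.0 1.0
   vertex 0.0 3.5 4.0
   vertex 0.5 4.5 0.5
  endloop
 endfacet
 facet normal -0.575 -0.754 -0.317
  outer loop
   vertex 1.0 3.0 1.0
   vertex 4.0 0.5 1.5
   vertex 3.0 0.0 4.5
  endloop
 endfacet
 facet normal -0.142 -0.355 -0.924
  outer loop
   vertex 1.0 3.0 1.0
   vertex 0.5 4.5 0.5
   vertex 4.0 0.5 1.5
  endloop
 endfacet
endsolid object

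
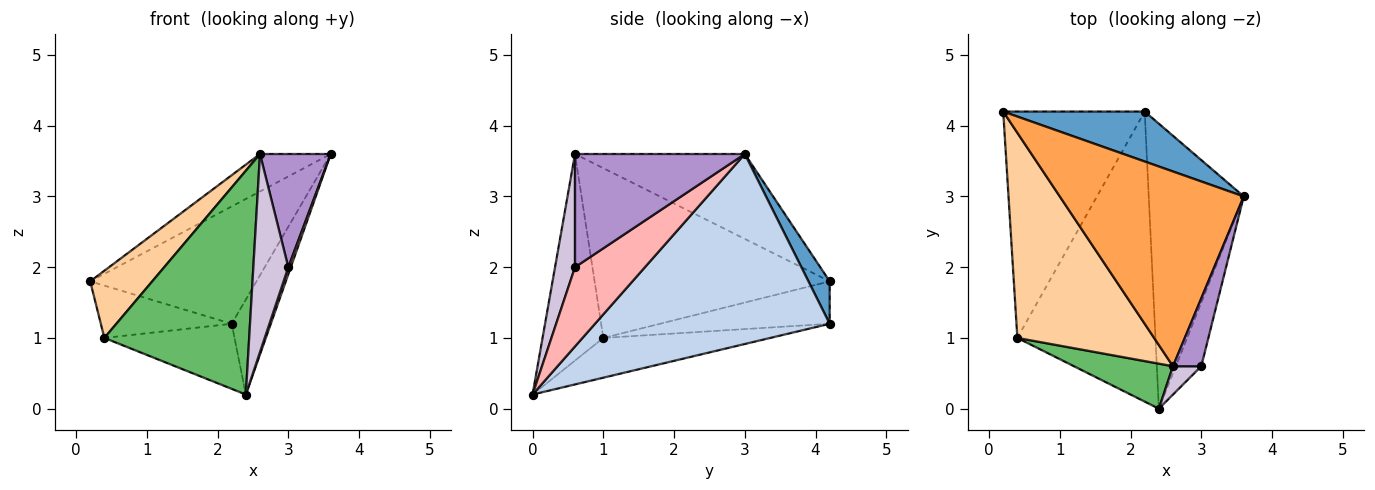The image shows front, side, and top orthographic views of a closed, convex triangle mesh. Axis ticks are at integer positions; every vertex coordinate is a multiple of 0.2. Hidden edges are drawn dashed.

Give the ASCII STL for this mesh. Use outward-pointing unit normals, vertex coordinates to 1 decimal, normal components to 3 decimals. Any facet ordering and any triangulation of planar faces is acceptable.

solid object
 facet normal 0.117 0.914 0.389
  outer loop
   vertex 2.2 4.2 1.2
   vertex 0.2 4.2 1.8
   vertex 3.6 3.0 3.6
  endloop
 endfacet
 facet normal 0.885 0.147 -0.442
  outer loop
   vertex 2.2 4.2 1.2
   vertex 3.6 3.0 3.6
   vertex 2.4 0.0 0.2
  endloop
 endfacet
 facet normal -0.413 0.172 0.894
  outer loop
   vertex 2.6 0.6 3.6
   vertex 3.6 3.0 3.6
   vertex 0.2 4.2 1.8
  endloop
 endfacet
 facet normal -0.763 -0.201 0.614
  outer loop
   vertex 0.4 1.0 1.0
   vertex 2.6 0.6 3.6
   vertex 0.2 4.2 1.8
  endloop
 endfacet
 facet normal -0.380 -0.907 0.182
  outer loop
   vertex 0.4 1.0 1.0
   vertex 2.4 0.0 0.2
   vertex 2.6 0.6 3.6
  endloop
 endfacet
 facet normal -0.281 0.216 -0.935
  outer loop
   vertex 0.4 1.0 1.0
   vertex 0.2 4.2 1.8
   vertex 2.2 4.2 1.2
  endloop
 endfacet
 facet normal -0.270 0.211 -0.939
  outer loop
   vertex 0.4 1.0 1.0
   vertex 2.2 4.2 1.2
   vertex 2.4 0.0 0.2
  endloop
 endfacet
 facet normal 0.951 -0.034 -0.306
  outer loop
   vertex 3.0 0.6 2.0
   vertex 2.4 0.0 0.2
   vertex 3.6 3.0 3.6
  endloop
 endfacet
 facet normal 0.899 -0.375 0.225
  outer loop
   vertex 3.0 0.6 2.0
   vertex 3.6 3.0 3.6
   vertex 2.6 0.6 3.6
  endloop
 endfacet
 facet normal 0.492 -0.862 0.123
  outer loop
   vertex 3.0 0.6 2.0
   vertex 2.6 0.6 3.6
   vertex 2.4 0.0 0.2
  endloop
 endfacet
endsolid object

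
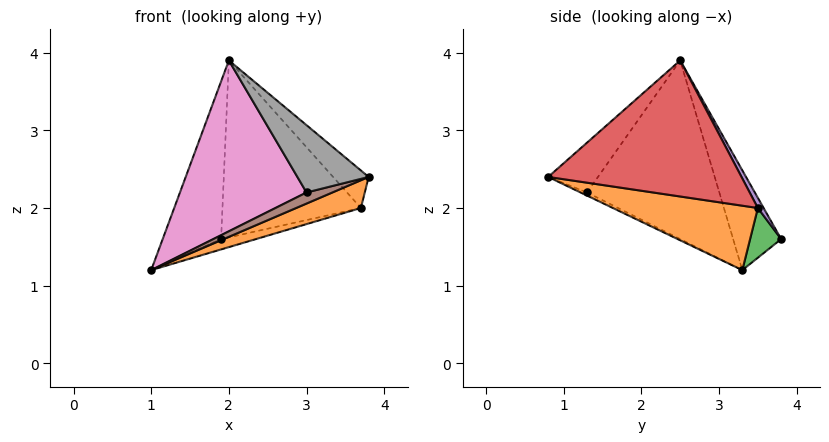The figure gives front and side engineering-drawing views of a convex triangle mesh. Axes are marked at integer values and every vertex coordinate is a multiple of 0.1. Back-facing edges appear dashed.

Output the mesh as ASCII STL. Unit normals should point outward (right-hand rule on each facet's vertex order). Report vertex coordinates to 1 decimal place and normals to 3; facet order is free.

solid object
 facet normal -0.576 0.700 0.421
  outer loop
   vertex 2.0 2.5 3.9
   vertex 1.9 3.8 1.6
   vertex 1.0 3.3 1.2
  endloop
 endfacet
 facet normal 0.291 -0.130 -0.948
  outer loop
   vertex 3.7 3.5 2.0
   vertex 3.8 0.8 2.4
   vertex 1.0 3.3 1.2
  endloop
 endfacet
 facet normal 0.253 0.285 -0.925
  outer loop
   vertex 3.7 3.5 2.0
   vertex 1.0 3.3 1.2
   vertex 1.9 3.8 1.6
  endloop
 endfacet
 facet normal 0.704 0.130 0.698
  outer loop
   vertex 3.7 3.5 2.0
   vertex 2.0 2.5 3.9
   vertex 3.8 0.8 2.4
  endloop
 endfacet
 facet normal 0.036 0.871 0.491
  outer loop
   vertex 3.7 3.5 2.0
   vertex 1.9 3.8 1.6
   vertex 2.0 2.5 3.9
  endloop
 endfacet
 facet normal -0.137 -0.549 -0.824
  outer loop
   vertex 3.0 1.3 2.2
   vertex 1.0 3.3 1.2
   vertex 3.8 0.8 2.4
  endloop
 endfacet
 facet normal -0.721 -0.690 0.063
  outer loop
   vertex 3.0 1.3 2.2
   vertex 2.0 2.5 3.9
   vertex 1.0 3.3 1.2
  endloop
 endfacet
 facet normal -0.557 -0.797 0.235
  outer loop
   vertex 3.0 1.3 2.2
   vertex 3.8 0.8 2.4
   vertex 2.0 2.5 3.9
  endloop
 endfacet
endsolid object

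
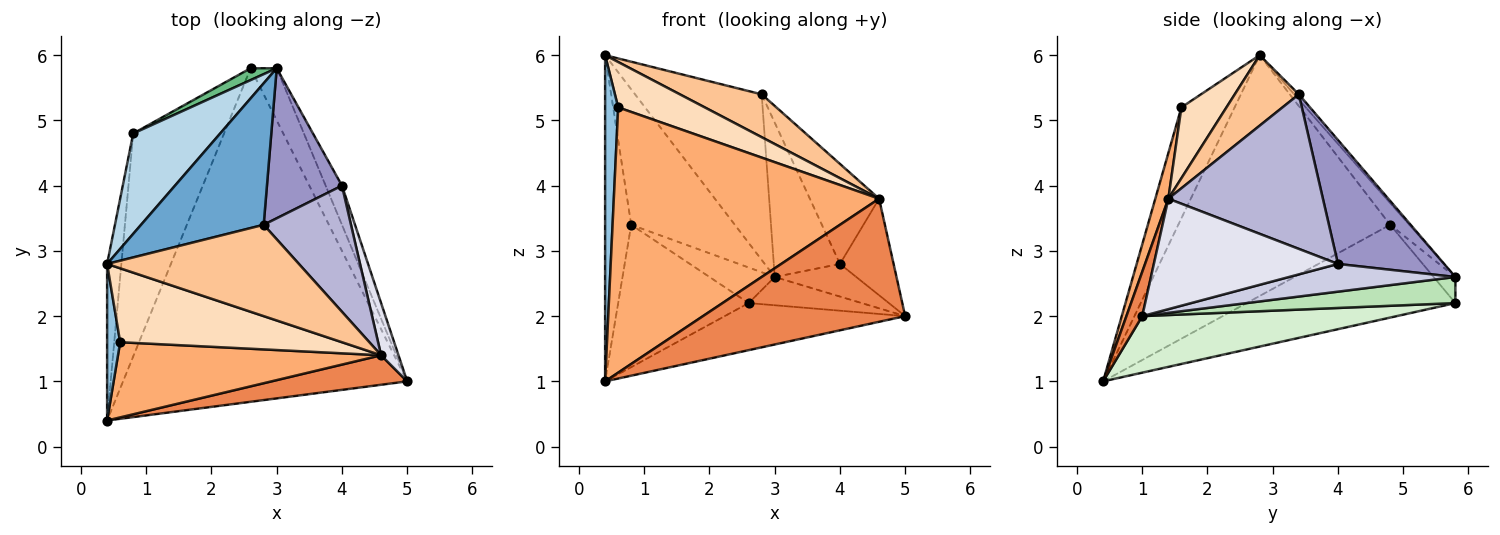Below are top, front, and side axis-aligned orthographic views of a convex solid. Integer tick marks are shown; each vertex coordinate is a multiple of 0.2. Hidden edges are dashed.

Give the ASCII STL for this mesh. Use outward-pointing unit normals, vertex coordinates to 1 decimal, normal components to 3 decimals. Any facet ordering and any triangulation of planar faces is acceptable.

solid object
 facet normal -0.028 0.760 0.649
  outer loop
   vertex 2.8 3.4 5.4
   vertex 3.0 5.8 2.6
   vertex 0.4 2.8 6.0
  endloop
 endfacet
 facet normal -0.965 -0.237 0.114
  outer loop
   vertex 0.6 1.6 5.2
   vertex 0.4 2.8 6.0
   vertex 0.4 0.4 1.0
  endloop
 endfacet
 facet normal -0.147 0.795 0.589
  outer loop
   vertex 0.8 4.8 3.4
   vertex 0.4 2.8 6.0
   vertex 3.0 5.8 2.6
  endloop
 endfacet
 facet normal -0.991 0.122 -0.059
  outer loop
   vertex 0.8 4.8 3.4
   vertex 0.4 0.4 1.0
   vertex 0.4 2.8 6.0
  endloop
 endfacet
 facet normal 0.076 -0.970 0.232
  outer loop
   vertex 4.6 1.4 3.8
   vertex 0.4 0.4 1.0
   vertex 5.0 1.0 2.0
  endloop
 endfacet
 facet normal 0.047 -0.961 0.272
  outer loop
   vertex 4.6 1.4 3.8
   vertex 0.6 1.6 5.2
   vertex 0.4 0.4 1.0
  endloop
 endfacet
 facet normal 0.316 -0.403 0.859
  outer loop
   vertex 4.6 1.4 3.8
   vertex 2.8 3.4 5.4
   vertex 0.4 2.8 6.0
  endloop
 endfacet
 facet normal 0.263 -0.505 0.822
  outer loop
   vertex 4.6 1.4 3.8
   vertex 0.4 2.8 6.0
   vertex 0.6 1.6 5.2
  endloop
 endfacet
 facet normal -0.302 0.905 0.302
  outer loop
   vertex 2.6 5.8 2.2
   vertex 0.8 4.8 3.4
   vertex 3.0 5.8 2.6
  endloop
 endfacet
 facet normal -0.652 0.408 -0.639
  outer loop
   vertex 2.6 5.8 2.2
   vertex 0.4 0.4 1.0
   vertex 0.8 4.8 3.4
  endloop
 endfacet
 facet normal 0.660 0.358 -0.660
  outer loop
   vertex 2.6 5.8 2.2
   vertex 3.0 5.8 2.6
   vertex 5.0 1.0 2.0
  endloop
 endfacet
 facet normal 0.193 0.137 -0.972
  outer loop
   vertex 2.6 5.8 2.2
   vertex 5.0 1.0 2.0
   vertex 0.4 0.4 1.0
  endloop
 endfacet
 facet normal 0.755 0.470 0.457
  outer loop
   vertex 4.0 4.0 2.8
   vertex 3.0 5.8 2.6
   vertex 2.8 3.4 5.4
  endloop
 endfacet
 facet normal 0.811 0.363 0.458
  outer loop
   vertex 4.0 4.0 2.8
   vertex 2.8 3.4 5.4
   vertex 4.6 1.4 3.8
  endloop
 endfacet
 facet normal 0.794 0.389 -0.467
  outer loop
   vertex 4.0 4.0 2.8
   vertex 5.0 1.0 2.0
   vertex 3.0 5.8 2.6
  endloop
 endfacet
 facet normal 0.949 0.277 0.149
  outer loop
   vertex 4.0 4.0 2.8
   vertex 4.6 1.4 3.8
   vertex 5.0 1.0 2.0
  endloop
 endfacet
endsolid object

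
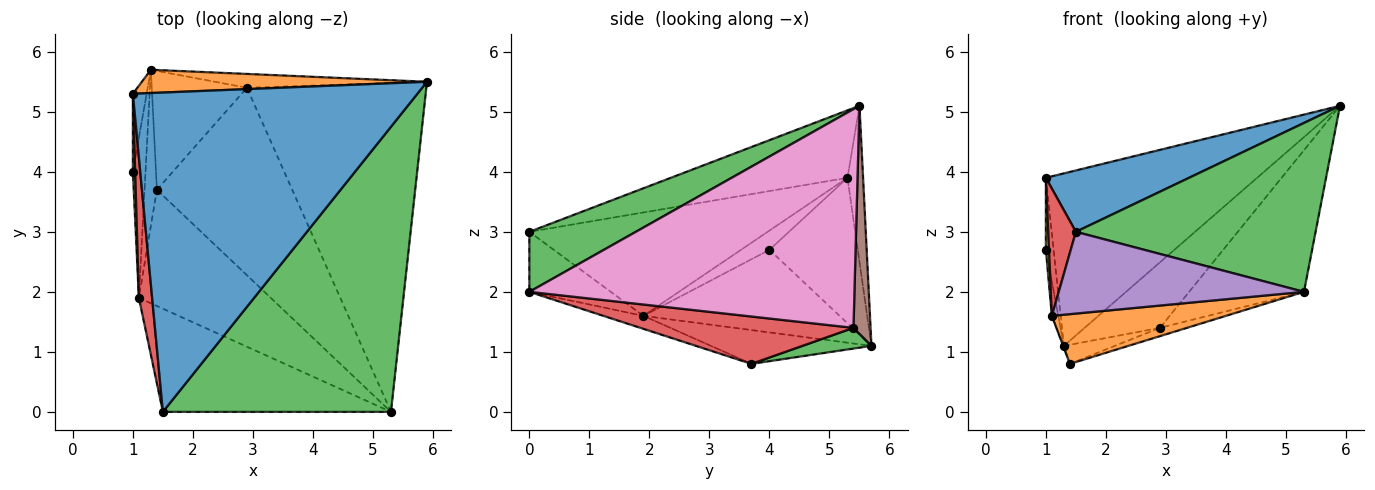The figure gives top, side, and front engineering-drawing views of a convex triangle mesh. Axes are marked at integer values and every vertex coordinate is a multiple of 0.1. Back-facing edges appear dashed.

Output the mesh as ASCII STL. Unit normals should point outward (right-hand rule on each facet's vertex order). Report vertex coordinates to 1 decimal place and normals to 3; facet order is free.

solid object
 facet normal -0.227 -0.184 0.956
  outer loop
   vertex 1.5 0.0 3.0
   vertex 5.9 5.5 5.1
   vertex 1.0 5.3 3.9
  endloop
 endfacet
 facet normal -0.073 0.988 0.133
  outer loop
   vertex 1.3 5.7 1.1
   vertex 1.0 5.3 3.9
   vertex 5.9 5.5 5.1
  endloop
 endfacet
 facet normal 0.221 -0.497 0.839
  outer loop
   vertex 5.3 0.0 2.0
   vertex 5.9 5.5 5.1
   vertex 1.5 0.0 3.0
  endloop
 endfacet
 facet normal -0.985 -0.114 0.126
  outer loop
   vertex 1.1 1.9 1.6
   vertex 1.5 0.0 3.0
   vertex 1.0 5.3 3.9
  endloop
 endfacet
 facet normal -0.202 -0.608 -0.768
  outer loop
   vertex 1.1 1.9 1.6
   vertex 5.3 0.0 2.0
   vertex 1.5 0.0 3.0
  endloop
 endfacet
 facet normal 0.217 0.955 -0.202
  outer loop
   vertex 2.9 5.4 1.4
   vertex 1.3 5.7 1.1
   vertex 5.9 5.5 5.1
  endloop
 endfacet
 facet normal 0.746 0.263 -0.612
  outer loop
   vertex 2.9 5.4 1.4
   vertex 5.9 5.5 5.1
   vertex 5.3 0.0 2.0
  endloop
 endfacet
 facet normal -0.992 0.087 -0.094
  outer loop
   vertex 1.0 4.0 2.7
   vertex 1.0 5.3 3.9
   vertex 1.3 5.7 1.1
  endloop
 endfacet
 facet normal -0.987 -0.109 0.118
  outer loop
   vertex 1.0 4.0 2.7
   vertex 1.1 1.9 1.6
   vertex 1.0 5.3 3.9
  endloop
 endfacet
 facet normal -0.988 0.032 -0.151
  outer loop
   vertex 1.0 4.0 2.7
   vertex 1.3 5.7 1.1
   vertex 1.1 1.9 1.6
  endloop
 endfacet
 facet normal -0.940 0.004 -0.342
  outer loop
   vertex 1.4 3.7 0.8
   vertex 1.1 1.9 1.6
   vertex 1.3 5.7 1.1
  endloop
 endfacet
 facet normal -0.090 -0.392 -0.916
  outer loop
   vertex 1.4 3.7 0.8
   vertex 5.3 0.0 2.0
   vertex 1.1 1.9 1.6
  endloop
 endfacet
 facet normal 0.210 0.155 -0.965
  outer loop
   vertex 1.4 3.7 0.8
   vertex 1.3 5.7 1.1
   vertex 2.9 5.4 1.4
  endloop
 endfacet
 facet normal 0.330 0.042 -0.943
  outer loop
   vertex 1.4 3.7 0.8
   vertex 2.9 5.4 1.4
   vertex 5.3 0.0 2.0
  endloop
 endfacet
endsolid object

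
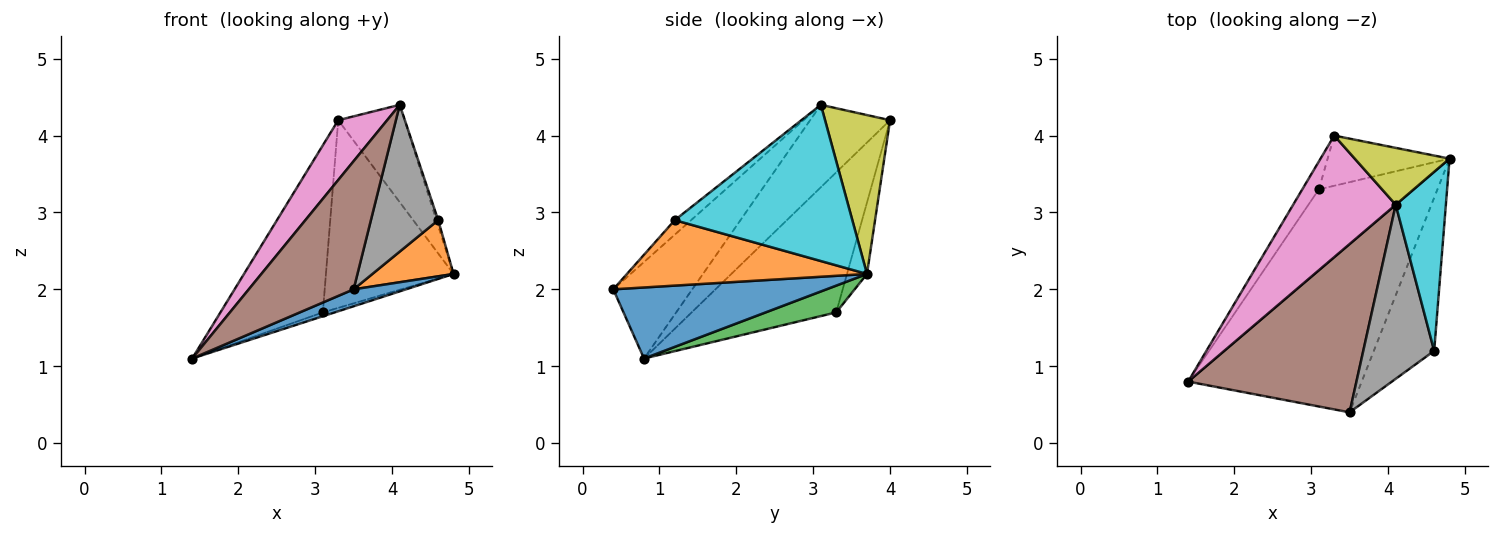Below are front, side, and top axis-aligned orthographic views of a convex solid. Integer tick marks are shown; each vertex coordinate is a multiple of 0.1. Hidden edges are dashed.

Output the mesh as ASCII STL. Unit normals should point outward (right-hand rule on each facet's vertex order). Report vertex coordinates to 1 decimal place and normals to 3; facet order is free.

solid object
 facet normal 0.377 -0.093 -0.921
  outer loop
   vertex 3.5 0.4 2.0
   vertex 1.4 0.8 1.1
   vertex 4.8 3.7 2.2
  endloop
 endfacet
 facet normal 0.714 -0.241 -0.658
  outer loop
   vertex 4.6 1.2 2.9
   vertex 3.5 0.4 2.0
   vertex 4.8 3.7 2.2
  endloop
 endfacet
 facet normal 0.272 0.046 -0.961
  outer loop
   vertex 3.1 3.3 1.7
   vertex 4.8 3.7 2.2
   vertex 1.4 0.8 1.1
  endloop
 endfacet
 facet normal -0.812 0.575 -0.096
  outer loop
   vertex 3.1 3.3 1.7
   vertex 1.4 0.8 1.1
   vertex 3.3 4.0 4.2
  endloop
 endfacet
 facet normal -0.150 0.955 -0.255
  outer loop
   vertex 3.1 3.3 1.7
   vertex 3.3 4.0 4.2
   vertex 4.8 3.7 2.2
  endloop
 endfacet
 facet normal -0.415 -0.551 0.724
  outer loop
   vertex 4.1 3.1 4.4
   vertex 1.4 0.8 1.1
   vertex 3.5 0.4 2.0
  endloop
 endfacet
 facet normal -0.585 -0.358 0.728
  outer loop
   vertex 4.1 3.1 4.4
   vertex 3.3 4.0 4.2
   vertex 1.4 0.8 1.1
  endloop
 endfacet
 facet normal -0.155 -0.637 0.755
  outer loop
   vertex 4.1 3.1 4.4
   vertex 3.5 0.4 2.0
   vertex 4.6 1.2 2.9
  endloop
 endfacet
 facet normal 0.646 0.659 0.385
  outer loop
   vertex 4.1 3.1 4.4
   vertex 4.8 3.7 2.2
   vertex 3.3 4.0 4.2
  endloop
 endfacet
 facet normal 0.952 0.009 0.306
  outer loop
   vertex 4.1 3.1 4.4
   vertex 4.6 1.2 2.9
   vertex 4.8 3.7 2.2
  endloop
 endfacet
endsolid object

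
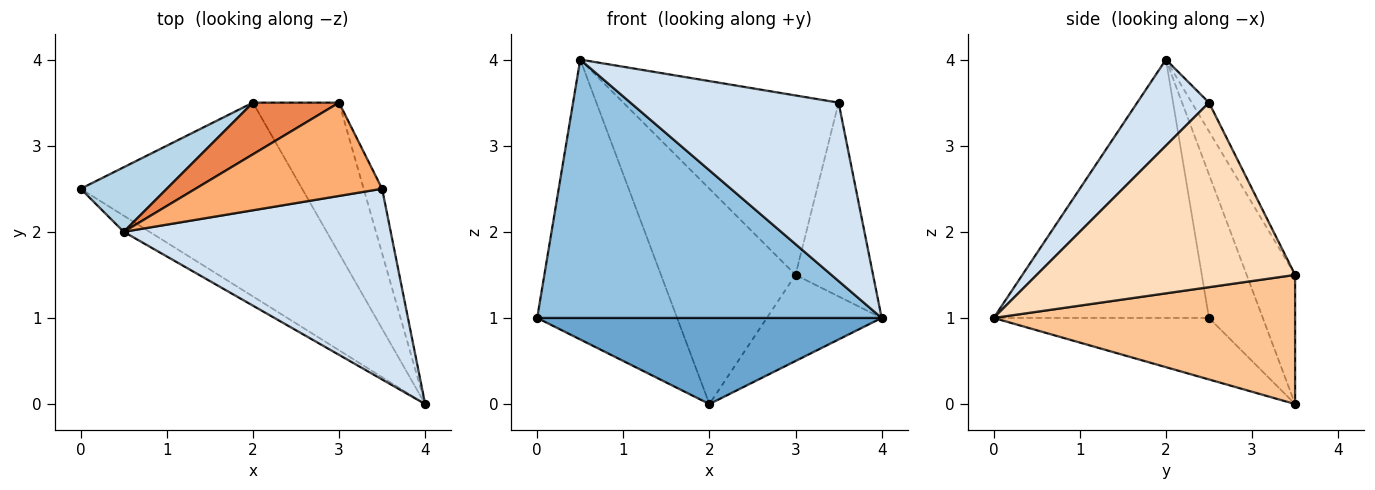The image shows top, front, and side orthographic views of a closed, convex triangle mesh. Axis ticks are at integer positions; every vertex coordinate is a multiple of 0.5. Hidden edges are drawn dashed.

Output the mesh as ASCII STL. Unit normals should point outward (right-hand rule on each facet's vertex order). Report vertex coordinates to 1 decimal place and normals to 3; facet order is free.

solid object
 facet normal -0.246 -0.394 -0.886
  outer loop
   vertex 2.0 3.5 0.0
   vertex 4.0 0.0 1.0
   vertex 0.0 2.5 1.0
  endloop
 endfacet
 facet normal -0.529 -0.847 -0.053
  outer loop
   vertex 0.5 2.0 4.0
   vertex 0.0 2.5 1.0
   vertex 4.0 0.0 1.0
  endloop
 endfacet
 facet normal -0.351 0.912 0.211
  outer loop
   vertex 0.5 2.0 4.0
   vertex 2.0 3.5 0.0
   vertex 0.0 2.5 1.0
  endloop
 endfacet
 facet normal 0.229 -0.665 0.711
  outer loop
   vertex 3.5 2.5 3.5
   vertex 0.5 2.0 4.0
   vertex 4.0 0.0 1.0
  endloop
 endfacet
 facet normal -0.330 0.918 0.220
  outer loop
   vertex 3.0 3.5 1.5
   vertex 2.0 3.5 0.0
   vertex 0.5 2.0 4.0
  endloop
 endfacet
 facet normal -0.071 0.885 0.460
  outer loop
   vertex 3.0 3.5 1.5
   vertex 0.5 2.0 4.0
   vertex 3.5 2.5 3.5
  endloop
 endfacet
 facet normal 0.793 0.302 -0.529
  outer loop
   vertex 3.0 3.5 1.5
   vertex 4.0 0.0 1.0
   vertex 2.0 3.5 0.0
  endloop
 endfacet
 facet normal 0.953 0.286 -0.095
  outer loop
   vertex 3.0 3.5 1.5
   vertex 3.5 2.5 3.5
   vertex 4.0 0.0 1.0
  endloop
 endfacet
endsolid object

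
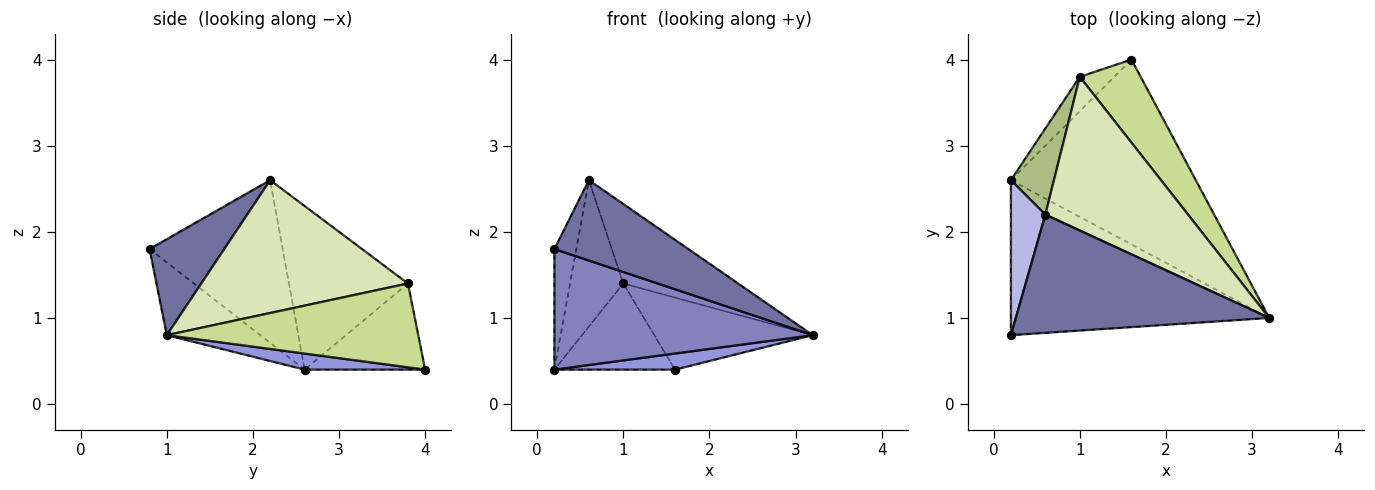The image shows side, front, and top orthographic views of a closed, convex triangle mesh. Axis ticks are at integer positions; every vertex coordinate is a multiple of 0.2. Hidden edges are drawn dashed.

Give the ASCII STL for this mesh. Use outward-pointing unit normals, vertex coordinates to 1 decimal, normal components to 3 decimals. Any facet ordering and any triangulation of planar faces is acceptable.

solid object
 facet normal 0.299 -0.536 0.789
  outer loop
   vertex 0.6 2.2 2.6
   vertex 0.2 0.8 1.8
   vertex 3.2 1.0 0.8
  endloop
 endfacet
 facet normal -0.217 -0.599 -0.771
  outer loop
   vertex 0.2 2.6 0.4
   vertex 3.2 1.0 0.8
   vertex 0.2 0.8 1.8
  endloop
 endfacet
 facet normal 0.086 -0.086 -0.993
  outer loop
   vertex 0.2 2.6 0.4
   vertex 1.6 4.0 0.4
   vertex 3.2 1.0 0.8
  endloop
 endfacet
 facet normal -0.966 0.159 0.205
  outer loop
   vertex 0.2 2.6 0.4
   vertex 0.2 0.8 1.8
   vertex 0.6 2.2 2.6
  endloop
 endfacet
 facet normal -0.680 0.680 -0.272
  outer loop
   vertex 1.0 3.8 1.4
   vertex 1.6 4.0 0.4
   vertex 0.2 2.6 0.4
  endloop
 endfacet
 facet normal -0.888 0.397 0.234
  outer loop
   vertex 1.0 3.8 1.4
   vertex 0.2 2.6 0.4
   vertex 0.6 2.2 2.6
  endloop
 endfacet
 facet normal 0.721 0.454 0.523
  outer loop
   vertex 1.0 3.8 1.4
   vertex 3.2 1.0 0.8
   vertex 1.6 4.0 0.4
  endloop
 endfacet
 facet normal 0.637 0.354 0.684
  outer loop
   vertex 1.0 3.8 1.4
   vertex 0.6 2.2 2.6
   vertex 3.2 1.0 0.8
  endloop
 endfacet
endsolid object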